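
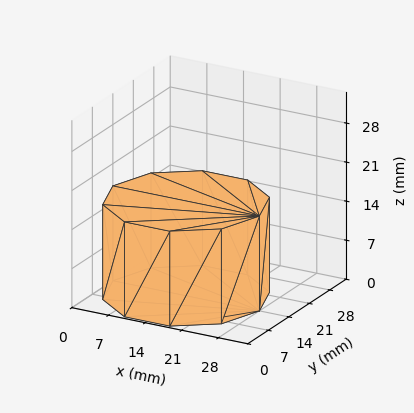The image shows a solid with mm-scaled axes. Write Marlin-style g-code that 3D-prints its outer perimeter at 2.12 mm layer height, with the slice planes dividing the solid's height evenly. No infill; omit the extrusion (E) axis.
Reading the render: the shape is a regular 10-sided prism (a cylinder approximated with 10 flat sides), circumscribed radius ≈ 14 mm, height ≈ 17 mm (dimensions read to the nearest mm from the axis ticks). For the g-code, the solid's height is divided into equal slices at the stated Δz and each level perimeter traced with G1 moves after a G0 lift.

; perimeter-only toolpath
G21 ; units = mm
G90 ; absolute positioning
G28 ; home
; layer 1
G0 Z2.12
G0 X28.00 Y14.00
G1 X25.33 Y22.23
G1 X18.33 Y27.31
G1 X9.67 Y27.31
G1 X2.67 Y22.23
G1 X0.00 Y14.00
G1 X2.67 Y5.77
G1 X9.67 Y0.69
G1 X18.33 Y0.69
G1 X25.33 Y5.77
G1 X28.00 Y14.00
; layer 2
G0 Z4.25
G0 X28.00 Y14.00
G1 X25.33 Y22.23
G1 X18.33 Y27.31
G1 X9.67 Y27.31
G1 X2.67 Y22.23
G1 X0.00 Y14.00
G1 X2.67 Y5.77
G1 X9.67 Y0.69
G1 X18.33 Y0.69
G1 X25.33 Y5.77
G1 X28.00 Y14.00
; layer 3
G0 Z6.38
G0 X28.00 Y14.00
G1 X25.33 Y22.23
G1 X18.33 Y27.31
G1 X9.67 Y27.31
G1 X2.67 Y22.23
G1 X0.00 Y14.00
G1 X2.67 Y5.77
G1 X9.67 Y0.69
G1 X18.33 Y0.69
G1 X25.33 Y5.77
G1 X28.00 Y14.00
; layer 4
G0 Z8.50
G0 X28.00 Y14.00
G1 X25.33 Y22.23
G1 X18.33 Y27.31
G1 X9.67 Y27.31
G1 X2.67 Y22.23
G1 X0.00 Y14.00
G1 X2.67 Y5.77
G1 X9.67 Y0.69
G1 X18.33 Y0.69
G1 X25.33 Y5.77
G1 X28.00 Y14.00
; layer 5
G0 Z10.62
G0 X28.00 Y14.00
G1 X25.33 Y22.23
G1 X18.33 Y27.31
G1 X9.67 Y27.31
G1 X2.67 Y22.23
G1 X0.00 Y14.00
G1 X2.67 Y5.77
G1 X9.67 Y0.69
G1 X18.33 Y0.69
G1 X25.33 Y5.77
G1 X28.00 Y14.00
; layer 6
G0 Z12.75
G0 X28.00 Y14.00
G1 X25.33 Y22.23
G1 X18.33 Y27.31
G1 X9.67 Y27.31
G1 X2.67 Y22.23
G1 X0.00 Y14.00
G1 X2.67 Y5.77
G1 X9.67 Y0.69
G1 X18.33 Y0.69
G1 X25.33 Y5.77
G1 X28.00 Y14.00
; layer 7
G0 Z14.88
G0 X28.00 Y14.00
G1 X25.33 Y22.23
G1 X18.33 Y27.31
G1 X9.67 Y27.31
G1 X2.67 Y22.23
G1 X0.00 Y14.00
G1 X2.67 Y5.77
G1 X9.67 Y0.69
G1 X18.33 Y0.69
G1 X25.33 Y5.77
G1 X28.00 Y14.00
; layer 8
G0 Z17.00
G0 X28.00 Y14.00
G1 X25.33 Y22.23
G1 X18.33 Y27.31
G1 X9.67 Y27.31
G1 X2.67 Y22.23
G1 X0.00 Y14.00
G1 X2.67 Y5.77
G1 X9.67 Y0.69
G1 X18.33 Y0.69
G1 X25.33 Y5.77
G1 X28.00 Y14.00
M2 ; end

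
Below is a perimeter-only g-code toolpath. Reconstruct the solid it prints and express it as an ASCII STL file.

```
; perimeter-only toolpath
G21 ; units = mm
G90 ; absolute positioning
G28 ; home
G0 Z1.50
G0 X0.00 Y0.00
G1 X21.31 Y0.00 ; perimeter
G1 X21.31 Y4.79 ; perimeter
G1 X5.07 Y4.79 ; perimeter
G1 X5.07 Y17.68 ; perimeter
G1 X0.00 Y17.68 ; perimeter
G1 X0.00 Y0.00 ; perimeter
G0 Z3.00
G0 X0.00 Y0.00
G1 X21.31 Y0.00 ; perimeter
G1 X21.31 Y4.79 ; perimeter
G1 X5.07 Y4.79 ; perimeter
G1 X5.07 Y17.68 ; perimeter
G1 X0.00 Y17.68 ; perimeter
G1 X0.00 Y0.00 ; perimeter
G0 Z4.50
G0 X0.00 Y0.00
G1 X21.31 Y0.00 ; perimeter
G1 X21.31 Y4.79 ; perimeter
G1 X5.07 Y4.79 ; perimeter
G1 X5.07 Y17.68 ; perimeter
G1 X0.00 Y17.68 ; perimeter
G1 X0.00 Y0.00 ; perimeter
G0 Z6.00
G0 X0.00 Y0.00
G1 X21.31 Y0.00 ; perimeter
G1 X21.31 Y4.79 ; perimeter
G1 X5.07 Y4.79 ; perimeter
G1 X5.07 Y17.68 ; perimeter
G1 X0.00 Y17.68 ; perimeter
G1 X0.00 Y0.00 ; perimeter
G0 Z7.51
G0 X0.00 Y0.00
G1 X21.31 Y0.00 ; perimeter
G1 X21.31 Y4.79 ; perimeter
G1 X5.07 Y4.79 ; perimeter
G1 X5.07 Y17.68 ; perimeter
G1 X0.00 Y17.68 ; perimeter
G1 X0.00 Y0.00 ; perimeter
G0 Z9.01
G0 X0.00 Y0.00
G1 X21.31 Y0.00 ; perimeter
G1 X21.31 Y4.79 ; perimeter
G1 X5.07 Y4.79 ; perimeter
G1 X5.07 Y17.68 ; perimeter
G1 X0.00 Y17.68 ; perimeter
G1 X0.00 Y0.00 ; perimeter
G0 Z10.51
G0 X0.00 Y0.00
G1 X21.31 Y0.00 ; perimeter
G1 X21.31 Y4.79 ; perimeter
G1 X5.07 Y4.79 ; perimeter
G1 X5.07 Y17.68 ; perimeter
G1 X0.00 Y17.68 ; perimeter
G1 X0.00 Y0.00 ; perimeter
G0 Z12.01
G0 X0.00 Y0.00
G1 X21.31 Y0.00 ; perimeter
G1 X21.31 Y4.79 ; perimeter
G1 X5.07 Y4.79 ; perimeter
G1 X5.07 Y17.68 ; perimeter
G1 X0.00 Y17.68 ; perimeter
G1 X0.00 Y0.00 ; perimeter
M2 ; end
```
solid part
  facet normal 0.0000 0.0000 -1.0000
    outer loop
      vertex 21.31 4.79 0.00
      vertex 21.31 0.00 0.00
      vertex 0.00 0.00 0.00
    endloop
  endfacet
  facet normal 0.0000 0.0000 -1.0000
    outer loop
      vertex 5.07 4.79 0.00
      vertex 21.31 4.79 0.00
      vertex 0.00 0.00 0.00
    endloop
  endfacet
  facet normal 0.0000 0.0000 -1.0000
    outer loop
      vertex 5.07 17.68 0.00
      vertex 5.07 4.79 0.00
      vertex 0.00 0.00 0.00
    endloop
  endfacet
  facet normal 0.0000 0.0000 -1.0000
    outer loop
      vertex 0.00 17.68 0.00
      vertex 5.07 17.68 0.00
      vertex 0.00 0.00 0.00
    endloop
  endfacet
  facet normal 0.0000 0.0000 1.0000
    outer loop
      vertex 0.00 0.00 12.01
      vertex 21.31 0.00 12.01
      vertex 21.31 4.79 12.01
    endloop
  endfacet
  facet normal 0.0000 0.0000 1.0000
    outer loop
      vertex 0.00 0.00 12.01
      vertex 21.31 4.79 12.01
      vertex 5.07 4.79 12.01
    endloop
  endfacet
  facet normal 0.0000 0.0000 1.0000
    outer loop
      vertex 0.00 0.00 12.01
      vertex 5.07 4.79 12.01
      vertex 5.07 17.68 12.01
    endloop
  endfacet
  facet normal 0.0000 0.0000 1.0000
    outer loop
      vertex 0.00 0.00 12.01
      vertex 5.07 17.68 12.01
      vertex 0.00 17.68 12.01
    endloop
  endfacet
  facet normal 0.0000 -1.0000 0.0000
    outer loop
      vertex 0.00 0.00 0.00
      vertex 21.31 0.00 0.00
      vertex 21.31 0.00 12.01
    endloop
  endfacet
  facet normal 0.0000 -1.0000 0.0000
    outer loop
      vertex 0.00 0.00 0.00
      vertex 21.31 0.00 12.01
      vertex 0.00 0.00 12.01
    endloop
  endfacet
  facet normal 1.0000 0.0000 0.0000
    outer loop
      vertex 21.31 0.00 0.00
      vertex 21.31 4.79 0.00
      vertex 21.31 4.79 12.01
    endloop
  endfacet
  facet normal 1.0000 0.0000 0.0000
    outer loop
      vertex 21.31 0.00 0.00
      vertex 21.31 4.79 12.01
      vertex 21.31 0.00 12.01
    endloop
  endfacet
  facet normal 0.0000 1.0000 0.0000
    outer loop
      vertex 21.31 4.79 0.00
      vertex 5.07 4.79 0.00
      vertex 5.07 4.79 12.01
    endloop
  endfacet
  facet normal 0.0000 1.0000 0.0000
    outer loop
      vertex 21.31 4.79 0.00
      vertex 5.07 4.79 12.01
      vertex 21.31 4.79 12.01
    endloop
  endfacet
  facet normal 1.0000 0.0000 0.0000
    outer loop
      vertex 5.07 4.79 0.00
      vertex 5.07 17.68 0.00
      vertex 5.07 17.68 12.01
    endloop
  endfacet
  facet normal 1.0000 0.0000 0.0000
    outer loop
      vertex 5.07 4.79 0.00
      vertex 5.07 17.68 12.01
      vertex 5.07 4.79 12.01
    endloop
  endfacet
  facet normal 0.0000 1.0000 0.0000
    outer loop
      vertex 5.07 17.68 0.00
      vertex 0.00 17.68 0.00
      vertex 0.00 17.68 12.01
    endloop
  endfacet
  facet normal 0.0000 1.0000 0.0000
    outer loop
      vertex 5.07 17.68 0.00
      vertex 0.00 17.68 12.01
      vertex 5.07 17.68 12.01
    endloop
  endfacet
  facet normal -1.0000 0.0000 0.0000
    outer loop
      vertex 0.00 17.68 0.00
      vertex 0.00 0.00 0.00
      vertex 0.00 0.00 12.01
    endloop
  endfacet
  facet normal -1.0000 0.0000 0.0000
    outer loop
      vertex 0.00 17.68 0.00
      vertex 0.00 0.00 12.01
      vertex 0.00 17.68 12.01
    endloop
  endfacet
endsolid part

The G0 Z moves step by Δz≈1.50 mm. Every layer's G1 loop is the same polygon, so the solid is a straight extrusion of it from z=0 to z≈12. Closing with flat bottom and top caps and triangulating gives 20 facets — an L-shaped prism: outer 21.3 × 17.7 mm, arm thicknesses ≈ 4.79 mm (horizontal) and 5.07 mm (vertical), extruded 12 mm in z.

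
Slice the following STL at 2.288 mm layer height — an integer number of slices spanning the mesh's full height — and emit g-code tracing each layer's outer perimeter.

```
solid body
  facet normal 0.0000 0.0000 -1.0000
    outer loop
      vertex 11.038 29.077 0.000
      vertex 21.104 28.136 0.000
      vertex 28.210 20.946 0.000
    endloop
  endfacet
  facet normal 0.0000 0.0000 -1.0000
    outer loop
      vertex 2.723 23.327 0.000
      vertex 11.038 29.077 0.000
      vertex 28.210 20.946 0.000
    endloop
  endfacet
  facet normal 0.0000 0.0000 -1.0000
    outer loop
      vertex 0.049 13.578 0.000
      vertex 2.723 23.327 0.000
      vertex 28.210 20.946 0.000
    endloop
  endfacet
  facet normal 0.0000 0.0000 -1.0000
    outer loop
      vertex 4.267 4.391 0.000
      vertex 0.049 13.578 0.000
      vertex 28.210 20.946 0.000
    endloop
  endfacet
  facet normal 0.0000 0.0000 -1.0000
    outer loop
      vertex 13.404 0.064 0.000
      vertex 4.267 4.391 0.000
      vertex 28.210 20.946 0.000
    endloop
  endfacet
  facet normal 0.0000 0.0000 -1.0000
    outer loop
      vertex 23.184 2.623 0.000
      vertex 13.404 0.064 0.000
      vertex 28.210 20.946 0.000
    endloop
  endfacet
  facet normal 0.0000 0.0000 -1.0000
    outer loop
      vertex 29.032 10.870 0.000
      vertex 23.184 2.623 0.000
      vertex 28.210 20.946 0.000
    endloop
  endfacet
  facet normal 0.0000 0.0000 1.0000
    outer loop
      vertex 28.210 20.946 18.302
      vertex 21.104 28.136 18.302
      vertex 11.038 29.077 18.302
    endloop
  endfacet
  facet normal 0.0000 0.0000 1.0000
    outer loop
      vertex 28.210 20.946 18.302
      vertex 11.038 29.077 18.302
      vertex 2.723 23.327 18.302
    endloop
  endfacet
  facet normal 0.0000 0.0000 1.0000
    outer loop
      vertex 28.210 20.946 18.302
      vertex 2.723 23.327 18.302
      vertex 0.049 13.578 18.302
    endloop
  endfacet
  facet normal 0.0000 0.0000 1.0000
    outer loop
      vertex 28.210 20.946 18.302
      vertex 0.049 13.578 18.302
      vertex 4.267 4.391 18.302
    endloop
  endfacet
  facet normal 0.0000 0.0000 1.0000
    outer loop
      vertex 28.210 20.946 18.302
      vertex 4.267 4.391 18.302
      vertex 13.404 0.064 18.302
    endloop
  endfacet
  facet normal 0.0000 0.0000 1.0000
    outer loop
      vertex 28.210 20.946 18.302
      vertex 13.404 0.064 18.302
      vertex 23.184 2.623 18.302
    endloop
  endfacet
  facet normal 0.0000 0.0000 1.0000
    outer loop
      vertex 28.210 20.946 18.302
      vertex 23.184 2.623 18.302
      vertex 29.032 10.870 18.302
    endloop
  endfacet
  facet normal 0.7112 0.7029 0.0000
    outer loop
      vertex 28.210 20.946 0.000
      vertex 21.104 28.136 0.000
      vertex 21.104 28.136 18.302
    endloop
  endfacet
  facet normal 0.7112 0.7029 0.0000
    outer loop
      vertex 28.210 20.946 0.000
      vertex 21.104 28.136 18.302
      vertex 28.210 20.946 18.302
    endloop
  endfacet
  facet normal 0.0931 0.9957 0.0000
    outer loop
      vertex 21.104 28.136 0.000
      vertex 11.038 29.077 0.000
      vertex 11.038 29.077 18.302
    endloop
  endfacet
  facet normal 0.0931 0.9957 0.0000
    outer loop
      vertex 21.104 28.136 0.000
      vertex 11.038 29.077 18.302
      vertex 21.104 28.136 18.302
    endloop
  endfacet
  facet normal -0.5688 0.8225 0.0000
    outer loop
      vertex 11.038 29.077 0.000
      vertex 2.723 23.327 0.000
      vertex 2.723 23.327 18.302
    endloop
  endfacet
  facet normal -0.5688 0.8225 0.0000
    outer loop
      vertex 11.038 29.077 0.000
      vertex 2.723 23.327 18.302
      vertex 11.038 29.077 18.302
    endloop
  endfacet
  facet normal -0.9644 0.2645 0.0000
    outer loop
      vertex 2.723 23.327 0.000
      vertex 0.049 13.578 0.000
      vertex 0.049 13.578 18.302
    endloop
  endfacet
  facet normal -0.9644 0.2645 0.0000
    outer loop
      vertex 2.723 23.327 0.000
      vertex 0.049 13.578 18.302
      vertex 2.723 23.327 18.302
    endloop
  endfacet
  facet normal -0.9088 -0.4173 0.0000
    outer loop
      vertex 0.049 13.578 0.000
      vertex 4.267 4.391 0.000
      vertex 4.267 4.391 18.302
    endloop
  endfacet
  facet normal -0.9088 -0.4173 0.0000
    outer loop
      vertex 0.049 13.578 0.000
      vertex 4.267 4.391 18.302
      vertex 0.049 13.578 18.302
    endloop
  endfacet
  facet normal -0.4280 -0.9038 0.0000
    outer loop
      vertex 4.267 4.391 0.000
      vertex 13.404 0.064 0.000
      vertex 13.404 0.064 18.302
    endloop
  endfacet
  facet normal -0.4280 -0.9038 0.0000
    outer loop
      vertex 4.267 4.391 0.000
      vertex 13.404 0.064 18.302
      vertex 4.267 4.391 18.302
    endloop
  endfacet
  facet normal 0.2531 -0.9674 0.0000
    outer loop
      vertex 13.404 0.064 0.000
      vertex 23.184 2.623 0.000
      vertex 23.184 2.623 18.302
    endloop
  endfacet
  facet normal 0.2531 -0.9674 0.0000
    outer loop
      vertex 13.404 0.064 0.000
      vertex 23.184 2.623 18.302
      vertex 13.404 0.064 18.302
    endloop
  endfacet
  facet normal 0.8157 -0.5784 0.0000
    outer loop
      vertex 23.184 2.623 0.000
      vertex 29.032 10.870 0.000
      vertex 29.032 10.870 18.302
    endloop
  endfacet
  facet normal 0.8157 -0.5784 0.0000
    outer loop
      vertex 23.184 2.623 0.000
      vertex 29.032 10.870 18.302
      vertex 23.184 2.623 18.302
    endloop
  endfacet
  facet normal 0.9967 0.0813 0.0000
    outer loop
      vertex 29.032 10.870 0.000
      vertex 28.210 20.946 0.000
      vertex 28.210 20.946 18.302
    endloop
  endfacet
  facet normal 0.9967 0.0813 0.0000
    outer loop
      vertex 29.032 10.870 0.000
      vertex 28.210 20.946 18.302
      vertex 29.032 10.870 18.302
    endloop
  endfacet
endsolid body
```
; perimeter-only toolpath
G21 ; units = mm
G90 ; absolute positioning
G28 ; home
; layer 1
G0 Z2.288
G0 X28.210 Y20.946
G1 X21.104 Y28.136
G1 X11.038 Y29.077
G1 X2.723 Y23.327
G1 X0.049 Y13.578
G1 X4.267 Y4.391
G1 X13.404 Y0.064
G1 X23.184 Y2.623
G1 X29.032 Y10.870
G1 X28.210 Y20.946
; layer 2
G0 Z4.575
G0 X28.210 Y20.946
G1 X21.104 Y28.136
G1 X11.038 Y29.077
G1 X2.723 Y23.327
G1 X0.049 Y13.578
G1 X4.267 Y4.391
G1 X13.404 Y0.064
G1 X23.184 Y2.623
G1 X29.032 Y10.870
G1 X28.210 Y20.946
; layer 3
G0 Z6.863
G0 X28.210 Y20.946
G1 X21.104 Y28.136
G1 X11.038 Y29.077
G1 X2.723 Y23.327
G1 X0.049 Y13.578
G1 X4.267 Y4.391
G1 X13.404 Y0.064
G1 X23.184 Y2.623
G1 X29.032 Y10.870
G1 X28.210 Y20.946
; layer 4
G0 Z9.151
G0 X28.210 Y20.946
G1 X21.104 Y28.136
G1 X11.038 Y29.077
G1 X2.723 Y23.327
G1 X0.049 Y13.578
G1 X4.267 Y4.391
G1 X13.404 Y0.064
G1 X23.184 Y2.623
G1 X29.032 Y10.870
G1 X28.210 Y20.946
; layer 5
G0 Z11.439
G0 X28.210 Y20.946
G1 X21.104 Y28.136
G1 X11.038 Y29.077
G1 X2.723 Y23.327
G1 X0.049 Y13.578
G1 X4.267 Y4.391
G1 X13.404 Y0.064
G1 X23.184 Y2.623
G1 X29.032 Y10.870
G1 X28.210 Y20.946
; layer 6
G0 Z13.726
G0 X28.210 Y20.946
G1 X21.104 Y28.136
G1 X11.038 Y29.077
G1 X2.723 Y23.327
G1 X0.049 Y13.578
G1 X4.267 Y4.391
G1 X13.404 Y0.064
G1 X23.184 Y2.623
G1 X29.032 Y10.870
G1 X28.210 Y20.946
; layer 7
G0 Z16.014
G0 X28.210 Y20.946
G1 X21.104 Y28.136
G1 X11.038 Y29.077
G1 X2.723 Y23.327
G1 X0.049 Y13.578
G1 X4.267 Y4.391
G1 X13.404 Y0.064
G1 X23.184 Y2.623
G1 X29.032 Y10.870
G1 X28.210 Y20.946
; layer 8
G0 Z18.302
G0 X28.210 Y20.946
G1 X21.104 Y28.136
G1 X11.038 Y29.077
G1 X2.723 Y23.327
G1 X0.049 Y13.578
G1 X4.267 Y4.391
G1 X13.404 Y0.064
G1 X23.184 Y2.623
G1 X29.032 Y10.870
G1 X28.210 Y20.946
M2 ; end

The solid is a regular 9-sided prism (a cylinder approximated with 9 flat sides), circumscribed radius ≈ 14.8 mm, height ≈ 18.3 mm. Slicing at Δz = 2.288 mm — 8 equal slices spanning the solid's height, so layer i sits at z = i·h/8 — gives 8 non-empty perimeters. Each is a 9-segment closed polygon; G0 lifts to the layer z and rapids to the start vertex, then G1 traces the edges.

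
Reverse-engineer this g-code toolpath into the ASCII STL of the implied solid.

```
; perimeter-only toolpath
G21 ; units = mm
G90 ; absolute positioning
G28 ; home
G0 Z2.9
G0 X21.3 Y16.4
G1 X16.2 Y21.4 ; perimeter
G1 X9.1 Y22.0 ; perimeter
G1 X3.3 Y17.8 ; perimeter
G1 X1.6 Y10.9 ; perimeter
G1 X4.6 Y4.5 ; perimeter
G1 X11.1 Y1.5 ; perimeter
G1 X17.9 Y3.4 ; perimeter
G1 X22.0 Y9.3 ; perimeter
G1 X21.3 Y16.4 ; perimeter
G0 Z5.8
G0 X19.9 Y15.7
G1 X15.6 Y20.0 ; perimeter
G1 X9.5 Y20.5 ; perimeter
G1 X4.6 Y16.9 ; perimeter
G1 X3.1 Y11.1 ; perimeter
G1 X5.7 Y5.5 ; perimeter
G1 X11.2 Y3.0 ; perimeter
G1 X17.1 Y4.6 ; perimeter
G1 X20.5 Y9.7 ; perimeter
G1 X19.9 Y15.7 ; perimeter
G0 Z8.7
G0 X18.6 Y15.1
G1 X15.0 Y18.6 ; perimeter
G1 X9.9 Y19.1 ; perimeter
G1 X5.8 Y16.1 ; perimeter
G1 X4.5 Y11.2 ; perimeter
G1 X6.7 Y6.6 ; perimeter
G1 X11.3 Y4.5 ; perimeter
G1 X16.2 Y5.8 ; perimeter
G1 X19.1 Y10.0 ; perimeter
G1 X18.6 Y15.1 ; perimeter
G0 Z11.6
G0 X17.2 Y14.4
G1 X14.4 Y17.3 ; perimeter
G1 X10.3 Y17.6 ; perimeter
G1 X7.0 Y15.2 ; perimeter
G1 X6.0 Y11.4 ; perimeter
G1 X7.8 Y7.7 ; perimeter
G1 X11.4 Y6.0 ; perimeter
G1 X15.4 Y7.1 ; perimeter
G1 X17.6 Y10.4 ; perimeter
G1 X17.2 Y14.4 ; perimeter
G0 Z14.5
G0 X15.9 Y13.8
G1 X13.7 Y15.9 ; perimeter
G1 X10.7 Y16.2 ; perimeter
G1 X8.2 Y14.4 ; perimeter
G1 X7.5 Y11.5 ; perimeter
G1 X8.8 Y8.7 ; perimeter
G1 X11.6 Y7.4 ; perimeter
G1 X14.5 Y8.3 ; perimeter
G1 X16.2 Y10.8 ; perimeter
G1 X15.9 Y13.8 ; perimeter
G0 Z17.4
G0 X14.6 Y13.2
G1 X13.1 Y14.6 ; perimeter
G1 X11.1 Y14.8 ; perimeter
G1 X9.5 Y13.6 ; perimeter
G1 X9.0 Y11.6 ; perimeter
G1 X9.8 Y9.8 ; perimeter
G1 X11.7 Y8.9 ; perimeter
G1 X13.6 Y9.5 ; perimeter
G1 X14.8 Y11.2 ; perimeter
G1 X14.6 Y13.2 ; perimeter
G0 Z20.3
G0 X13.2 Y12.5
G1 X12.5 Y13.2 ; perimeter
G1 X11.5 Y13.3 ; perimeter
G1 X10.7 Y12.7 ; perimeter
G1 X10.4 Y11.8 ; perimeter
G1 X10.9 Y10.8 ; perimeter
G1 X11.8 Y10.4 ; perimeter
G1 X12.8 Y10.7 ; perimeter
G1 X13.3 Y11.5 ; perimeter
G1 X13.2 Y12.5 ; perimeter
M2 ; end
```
solid part
  facet normal 0.0000 0.0000 -1.0000
    outer loop
      vertex 8.7 23.4 0.0
      vertex 16.8 22.7 0.0
      vertex 22.6 17.0 0.0
    endloop
  endfacet
  facet normal 0.0000 0.0000 -1.0000
    outer loop
      vertex 2.1 18.6 0.0
      vertex 8.7 23.4 0.0
      vertex 22.6 17.0 0.0
    endloop
  endfacet
  facet normal 0.0000 0.0000 -1.0000
    outer loop
      vertex 0.1 10.8 0.0
      vertex 2.1 18.6 0.0
      vertex 22.6 17.0 0.0
    endloop
  endfacet
  facet normal 0.0000 0.0000 -1.0000
    outer loop
      vertex 3.6 3.4 0.0
      vertex 0.1 10.8 0.0
      vertex 22.6 17.0 0.0
    endloop
  endfacet
  facet normal 0.0000 0.0000 -1.0000
    outer loop
      vertex 11.0 0.0 0.0
      vertex 3.6 3.4 0.0
      vertex 22.6 17.0 0.0
    endloop
  endfacet
  facet normal 0.0000 0.0000 -1.0000
    outer loop
      vertex 18.8 2.2 0.0
      vertex 11.0 0.0 0.0
      vertex 22.6 17.0 0.0
    endloop
  endfacet
  facet normal 0.0000 0.0000 -1.0000
    outer loop
      vertex 23.4 8.9 0.0
      vertex 18.8 2.2 0.0
      vertex 22.6 17.0 0.0
    endloop
  endfacet
  facet normal 0.6319 0.6430 0.4328
    outer loop
      vertex 22.6 17.0 0.0
      vertex 16.8 22.7 0.0
      vertex 11.9 11.9 23.2
    endloop
  endfacet
  facet normal 0.0776 0.8975 0.4342
    outer loop
      vertex 16.8 22.7 0.0
      vertex 8.7 23.4 0.0
      vertex 11.9 11.9 23.2
    endloop
  endfacet
  facet normal -0.5298 0.7285 0.4342
    outer loop
      vertex 8.7 23.4 0.0
      vertex 2.1 18.6 0.0
      vertex 11.9 11.9 23.2
    endloop
  endfacet
  facet normal -0.8730 0.2238 0.4334
    outer loop
      vertex 2.1 18.6 0.0
      vertex 0.1 10.8 0.0
      vertex 11.9 11.9 23.2
    endloop
  endfacet
  facet normal -0.8149 -0.3854 0.4328
    outer loop
      vertex 0.1 10.8 0.0
      vertex 3.6 3.4 0.0
      vertex 11.9 11.9 23.2
    endloop
  endfacet
  facet normal -0.3761 -0.8185 0.4344
    outer loop
      vertex 3.6 3.4 0.0
      vertex 11.0 0.0 0.0
      vertex 11.9 11.9 23.2
    endloop
  endfacet
  facet normal 0.2444 -0.8666 0.4350
    outer loop
      vertex 11.0 0.0 0.0
      vertex 18.8 2.2 0.0
      vertex 11.9 11.9 23.2
    endloop
  endfacet
  facet normal 0.7427 -0.5099 0.4341
    outer loop
      vertex 18.8 2.2 0.0
      vertex 23.4 8.9 0.0
      vertex 11.9 11.9 23.2
    endloop
  endfacet
  facet normal 0.8970 0.0886 0.4332
    outer loop
      vertex 23.4 8.9 0.0
      vertex 22.6 17.0 0.0
      vertex 11.9 11.9 23.2
    endloop
  endfacet
endsolid part

The G0 Z moves step by Δz≈2.9 mm. The G1 loops shrink linearly with z, so the solid tapers from its base footprint up to z≈23.2. Closing with a flat bottom cap and the tapered top and triangulating gives 16 facets — a regular 9-sided pyramid, base circumscribed radius ≈ 11.9 mm, apex at z ≈ 23.2 mm.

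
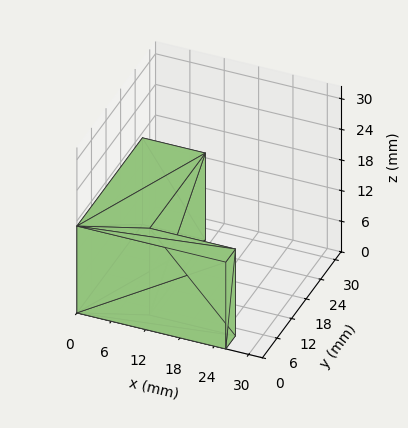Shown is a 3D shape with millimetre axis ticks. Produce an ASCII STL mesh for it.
Reading the render: the shape is an L-shaped prism: outer 26 × 27 mm, arm thicknesses ≈ 4 mm (horizontal) and 11 mm (vertical), extruded 17 mm in z (dimensions read to the nearest mm from the axis ticks). For the STL, each face is triangulated and given an outward normal.

solid part
  facet normal 0.0000 0.0000 -1.0000
    outer loop
      vertex 26.00 4.00 0.00
      vertex 26.00 0.00 0.00
      vertex 0.00 0.00 0.00
    endloop
  endfacet
  facet normal 0.0000 0.0000 -1.0000
    outer loop
      vertex 11.00 4.00 0.00
      vertex 26.00 4.00 0.00
      vertex 0.00 0.00 0.00
    endloop
  endfacet
  facet normal 0.0000 0.0000 -1.0000
    outer loop
      vertex 11.00 27.00 0.00
      vertex 11.00 4.00 0.00
      vertex 0.00 0.00 0.00
    endloop
  endfacet
  facet normal 0.0000 0.0000 -1.0000
    outer loop
      vertex 0.00 27.00 0.00
      vertex 11.00 27.00 0.00
      vertex 0.00 0.00 0.00
    endloop
  endfacet
  facet normal 0.0000 0.0000 1.0000
    outer loop
      vertex 0.00 0.00 17.00
      vertex 26.00 0.00 17.00
      vertex 26.00 4.00 17.00
    endloop
  endfacet
  facet normal 0.0000 0.0000 1.0000
    outer loop
      vertex 0.00 0.00 17.00
      vertex 26.00 4.00 17.00
      vertex 11.00 4.00 17.00
    endloop
  endfacet
  facet normal 0.0000 0.0000 1.0000
    outer loop
      vertex 0.00 0.00 17.00
      vertex 11.00 4.00 17.00
      vertex 11.00 27.00 17.00
    endloop
  endfacet
  facet normal 0.0000 0.0000 1.0000
    outer loop
      vertex 0.00 0.00 17.00
      vertex 11.00 27.00 17.00
      vertex 0.00 27.00 17.00
    endloop
  endfacet
  facet normal 0.0000 -1.0000 0.0000
    outer loop
      vertex 0.00 0.00 0.00
      vertex 26.00 0.00 0.00
      vertex 26.00 0.00 17.00
    endloop
  endfacet
  facet normal 0.0000 -1.0000 0.0000
    outer loop
      vertex 0.00 0.00 0.00
      vertex 26.00 0.00 17.00
      vertex 0.00 0.00 17.00
    endloop
  endfacet
  facet normal 1.0000 0.0000 0.0000
    outer loop
      vertex 26.00 0.00 0.00
      vertex 26.00 4.00 0.00
      vertex 26.00 4.00 17.00
    endloop
  endfacet
  facet normal 1.0000 0.0000 0.0000
    outer loop
      vertex 26.00 0.00 0.00
      vertex 26.00 4.00 17.00
      vertex 26.00 0.00 17.00
    endloop
  endfacet
  facet normal 0.0000 1.0000 0.0000
    outer loop
      vertex 26.00 4.00 0.00
      vertex 11.00 4.00 0.00
      vertex 11.00 4.00 17.00
    endloop
  endfacet
  facet normal 0.0000 1.0000 0.0000
    outer loop
      vertex 26.00 4.00 0.00
      vertex 11.00 4.00 17.00
      vertex 26.00 4.00 17.00
    endloop
  endfacet
  facet normal 1.0000 0.0000 0.0000
    outer loop
      vertex 11.00 4.00 0.00
      vertex 11.00 27.00 0.00
      vertex 11.00 27.00 17.00
    endloop
  endfacet
  facet normal 1.0000 0.0000 0.0000
    outer loop
      vertex 11.00 4.00 0.00
      vertex 11.00 27.00 17.00
      vertex 11.00 4.00 17.00
    endloop
  endfacet
  facet normal 0.0000 1.0000 0.0000
    outer loop
      vertex 11.00 27.00 0.00
      vertex 0.00 27.00 0.00
      vertex 0.00 27.00 17.00
    endloop
  endfacet
  facet normal 0.0000 1.0000 0.0000
    outer loop
      vertex 11.00 27.00 0.00
      vertex 0.00 27.00 17.00
      vertex 11.00 27.00 17.00
    endloop
  endfacet
  facet normal -1.0000 0.0000 0.0000
    outer loop
      vertex 0.00 27.00 0.00
      vertex 0.00 0.00 0.00
      vertex 0.00 0.00 17.00
    endloop
  endfacet
  facet normal -1.0000 0.0000 0.0000
    outer loop
      vertex 0.00 27.00 0.00
      vertex 0.00 0.00 17.00
      vertex 0.00 27.00 17.00
    endloop
  endfacet
endsolid part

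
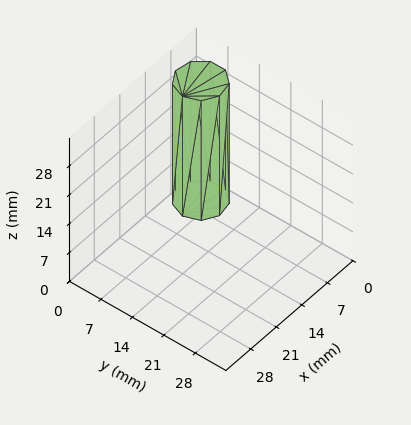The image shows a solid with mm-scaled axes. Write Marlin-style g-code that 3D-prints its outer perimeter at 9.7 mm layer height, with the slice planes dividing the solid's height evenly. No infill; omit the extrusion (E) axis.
Reading the render: the shape is a regular 9-sided prism (a cylinder approximated with 9 flat sides), circumscribed radius ≈ 5 mm, height ≈ 29 mm (dimensions read to the nearest mm from the axis ticks). For the g-code, the solid's height is divided into equal slices at the stated Δz and each level perimeter traced with G1 moves after a G0 lift.

; perimeter-only toolpath
G21 ; units = mm
G90 ; absolute positioning
G28 ; home
; layer 1
G0 Z9.7
G0 X10.0 Y5.0
G1 X8.8 Y8.2
G1 X5.9 Y9.9
G1 X2.5 Y9.3
G1 X0.3 Y6.7
G1 X0.3 Y3.3
G1 X2.5 Y0.7
G1 X5.9 Y0.1
G1 X8.8 Y1.8
G1 X10.0 Y5.0
; layer 2
G0 Z19.3
G0 X10.0 Y5.0
G1 X8.8 Y8.2
G1 X5.9 Y9.9
G1 X2.5 Y9.3
G1 X0.3 Y6.7
G1 X0.3 Y3.3
G1 X2.5 Y0.7
G1 X5.9 Y0.1
G1 X8.8 Y1.8
G1 X10.0 Y5.0
; layer 3
G0 Z29.0
G0 X10.0 Y5.0
G1 X8.8 Y8.2
G1 X5.9 Y9.9
G1 X2.5 Y9.3
G1 X0.3 Y6.7
G1 X0.3 Y3.3
G1 X2.5 Y0.7
G1 X5.9 Y0.1
G1 X8.8 Y1.8
G1 X10.0 Y5.0
M2 ; end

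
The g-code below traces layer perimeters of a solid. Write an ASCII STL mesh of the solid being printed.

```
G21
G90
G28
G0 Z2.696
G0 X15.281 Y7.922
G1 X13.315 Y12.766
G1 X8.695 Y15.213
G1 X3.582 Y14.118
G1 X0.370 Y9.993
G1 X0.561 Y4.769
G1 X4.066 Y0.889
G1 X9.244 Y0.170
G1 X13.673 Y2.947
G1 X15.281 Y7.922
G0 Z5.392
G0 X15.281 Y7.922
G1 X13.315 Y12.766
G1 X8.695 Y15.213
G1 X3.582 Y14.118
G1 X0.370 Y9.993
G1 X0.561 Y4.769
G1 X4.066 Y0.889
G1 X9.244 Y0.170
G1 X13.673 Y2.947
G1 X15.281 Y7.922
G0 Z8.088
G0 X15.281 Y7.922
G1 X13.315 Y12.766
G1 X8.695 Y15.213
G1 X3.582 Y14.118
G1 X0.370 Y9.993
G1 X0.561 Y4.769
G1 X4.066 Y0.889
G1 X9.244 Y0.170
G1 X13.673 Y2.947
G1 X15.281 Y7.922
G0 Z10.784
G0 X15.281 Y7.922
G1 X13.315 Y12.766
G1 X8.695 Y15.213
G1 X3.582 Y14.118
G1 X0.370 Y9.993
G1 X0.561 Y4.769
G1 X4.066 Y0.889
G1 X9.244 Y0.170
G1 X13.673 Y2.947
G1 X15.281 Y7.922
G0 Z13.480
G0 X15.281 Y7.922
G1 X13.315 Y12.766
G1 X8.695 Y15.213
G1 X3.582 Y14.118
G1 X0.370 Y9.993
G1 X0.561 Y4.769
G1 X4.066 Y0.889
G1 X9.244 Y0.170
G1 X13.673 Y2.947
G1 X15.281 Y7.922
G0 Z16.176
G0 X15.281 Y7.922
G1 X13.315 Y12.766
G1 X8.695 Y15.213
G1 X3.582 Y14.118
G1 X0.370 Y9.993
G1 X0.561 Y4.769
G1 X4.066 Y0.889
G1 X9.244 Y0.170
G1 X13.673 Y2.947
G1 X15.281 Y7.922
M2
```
solid part
  facet normal 0.0000 0.0000 -1.0000
    outer loop
      vertex 8.695 15.213 0.000
      vertex 13.315 12.766 0.000
      vertex 15.281 7.922 0.000
    endloop
  endfacet
  facet normal 0.0000 0.0000 -1.0000
    outer loop
      vertex 3.582 14.118 0.000
      vertex 8.695 15.213 0.000
      vertex 15.281 7.922 0.000
    endloop
  endfacet
  facet normal 0.0000 0.0000 -1.0000
    outer loop
      vertex 0.370 9.993 0.000
      vertex 3.582 14.118 0.000
      vertex 15.281 7.922 0.000
    endloop
  endfacet
  facet normal 0.0000 0.0000 -1.0000
    outer loop
      vertex 0.561 4.769 0.000
      vertex 0.370 9.993 0.000
      vertex 15.281 7.922 0.000
    endloop
  endfacet
  facet normal 0.0000 0.0000 -1.0000
    outer loop
      vertex 4.066 0.889 0.000
      vertex 0.561 4.769 0.000
      vertex 15.281 7.922 0.000
    endloop
  endfacet
  facet normal 0.0000 0.0000 -1.0000
    outer loop
      vertex 9.244 0.170 0.000
      vertex 4.066 0.889 0.000
      vertex 15.281 7.922 0.000
    endloop
  endfacet
  facet normal 0.0000 0.0000 -1.0000
    outer loop
      vertex 13.673 2.947 0.000
      vertex 9.244 0.170 0.000
      vertex 15.281 7.922 0.000
    endloop
  endfacet
  facet normal 0.0000 0.0000 1.0000
    outer loop
      vertex 15.281 7.922 16.176
      vertex 13.315 12.766 16.176
      vertex 8.695 15.213 16.176
    endloop
  endfacet
  facet normal 0.0000 0.0000 1.0000
    outer loop
      vertex 15.281 7.922 16.176
      vertex 8.695 15.213 16.176
      vertex 3.582 14.118 16.176
    endloop
  endfacet
  facet normal 0.0000 0.0000 1.0000
    outer loop
      vertex 15.281 7.922 16.176
      vertex 3.582 14.118 16.176
      vertex 0.370 9.993 16.176
    endloop
  endfacet
  facet normal 0.0000 0.0000 1.0000
    outer loop
      vertex 15.281 7.922 16.176
      vertex 0.370 9.993 16.176
      vertex 0.561 4.769 16.176
    endloop
  endfacet
  facet normal 0.0000 0.0000 1.0000
    outer loop
      vertex 15.281 7.922 16.176
      vertex 0.561 4.769 16.176
      vertex 4.066 0.889 16.176
    endloop
  endfacet
  facet normal 0.0000 0.0000 1.0000
    outer loop
      vertex 15.281 7.922 16.176
      vertex 4.066 0.889 16.176
      vertex 9.244 0.170 16.176
    endloop
  endfacet
  facet normal 0.0000 0.0000 1.0000
    outer loop
      vertex 15.281 7.922 16.176
      vertex 9.244 0.170 16.176
      vertex 13.673 2.947 16.176
    endloop
  endfacet
  facet normal 0.9266 0.3761 0.0000
    outer loop
      vertex 15.281 7.922 0.000
      vertex 13.315 12.766 0.000
      vertex 13.315 12.766 16.176
    endloop
  endfacet
  facet normal 0.9266 0.3761 0.0000
    outer loop
      vertex 15.281 7.922 0.000
      vertex 13.315 12.766 16.176
      vertex 15.281 7.922 16.176
    endloop
  endfacet
  facet normal 0.4681 0.8837 0.0000
    outer loop
      vertex 13.315 12.766 0.000
      vertex 8.695 15.213 0.000
      vertex 8.695 15.213 16.176
    endloop
  endfacet
  facet normal 0.4681 0.8837 0.0000
    outer loop
      vertex 13.315 12.766 0.000
      vertex 8.695 15.213 16.176
      vertex 13.315 12.766 16.176
    endloop
  endfacet
  facet normal -0.2094 0.9778 0.0000
    outer loop
      vertex 8.695 15.213 0.000
      vertex 3.582 14.118 0.000
      vertex 3.582 14.118 16.176
    endloop
  endfacet
  facet normal -0.2094 0.9778 0.0000
    outer loop
      vertex 8.695 15.213 0.000
      vertex 3.582 14.118 16.176
      vertex 8.695 15.213 16.176
    endloop
  endfacet
  facet normal -0.7890 0.6144 0.0000
    outer loop
      vertex 3.582 14.118 0.000
      vertex 0.370 9.993 0.000
      vertex 0.370 9.993 16.176
    endloop
  endfacet
  facet normal -0.7890 0.6144 0.0000
    outer loop
      vertex 3.582 14.118 0.000
      vertex 0.370 9.993 16.176
      vertex 3.582 14.118 16.176
    endloop
  endfacet
  facet normal -0.9993 -0.0365 0.0000
    outer loop
      vertex 0.370 9.993 0.000
      vertex 0.561 4.769 0.000
      vertex 0.561 4.769 16.176
    endloop
  endfacet
  facet normal -0.9993 -0.0365 0.0000
    outer loop
      vertex 0.370 9.993 0.000
      vertex 0.561 4.769 16.176
      vertex 0.370 9.993 16.176
    endloop
  endfacet
  facet normal -0.7421 -0.6703 0.0000
    outer loop
      vertex 0.561 4.769 0.000
      vertex 4.066 0.889 0.000
      vertex 4.066 0.889 16.176
    endloop
  endfacet
  facet normal -0.7421 -0.6703 0.0000
    outer loop
      vertex 0.561 4.769 0.000
      vertex 4.066 0.889 16.176
      vertex 0.561 4.769 16.176
    endloop
  endfacet
  facet normal -0.1375 -0.9905 0.0000
    outer loop
      vertex 4.066 0.889 0.000
      vertex 9.244 0.170 0.000
      vertex 9.244 0.170 16.176
    endloop
  endfacet
  facet normal -0.1375 -0.9905 0.0000
    outer loop
      vertex 4.066 0.889 0.000
      vertex 9.244 0.170 16.176
      vertex 4.066 0.889 16.176
    endloop
  endfacet
  facet normal 0.5312 -0.8472 0.0000
    outer loop
      vertex 9.244 0.170 0.000
      vertex 13.673 2.947 0.000
      vertex 13.673 2.947 16.176
    endloop
  endfacet
  facet normal 0.5312 -0.8472 0.0000
    outer loop
      vertex 9.244 0.170 0.000
      vertex 13.673 2.947 16.176
      vertex 9.244 0.170 16.176
    endloop
  endfacet
  facet normal 0.9515 -0.3076 0.0000
    outer loop
      vertex 13.673 2.947 0.000
      vertex 15.281 7.922 0.000
      vertex 15.281 7.922 16.176
    endloop
  endfacet
  facet normal 0.9515 -0.3076 0.0000
    outer loop
      vertex 13.673 2.947 0.000
      vertex 15.281 7.922 16.176
      vertex 13.673 2.947 16.176
    endloop
  endfacet
endsolid part

The G0 Z moves step by Δz≈2.696 mm. Every layer's G1 loop is the same polygon, so the solid is a straight extrusion of it from z=0 to z≈16.2. Closing with flat bottom and top caps and triangulating gives 32 facets — a regular 9-sided prism (a cylinder approximated with 9 flat sides), circumscribed radius ≈ 7.64 mm, height ≈ 16.2 mm.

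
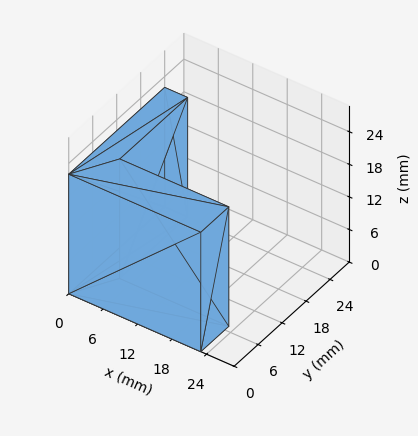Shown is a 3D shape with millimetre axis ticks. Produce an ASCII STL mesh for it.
Reading the render: the shape is an L-shaped prism: outer 23 × 24 mm, arm thicknesses ≈ 7 mm (horizontal) and 4 mm (vertical), extruded 22 mm in z (dimensions read to the nearest mm from the axis ticks). For the STL, each face is triangulated and given an outward normal.

solid part
  facet normal 0.0000 0.0000 -1.0000
    outer loop
      vertex 23.00 7.00 0.00
      vertex 23.00 0.00 0.00
      vertex 0.00 0.00 0.00
    endloop
  endfacet
  facet normal 0.0000 0.0000 -1.0000
    outer loop
      vertex 4.00 7.00 0.00
      vertex 23.00 7.00 0.00
      vertex 0.00 0.00 0.00
    endloop
  endfacet
  facet normal 0.0000 0.0000 -1.0000
    outer loop
      vertex 4.00 24.00 0.00
      vertex 4.00 7.00 0.00
      vertex 0.00 0.00 0.00
    endloop
  endfacet
  facet normal 0.0000 0.0000 -1.0000
    outer loop
      vertex 0.00 24.00 0.00
      vertex 4.00 24.00 0.00
      vertex 0.00 0.00 0.00
    endloop
  endfacet
  facet normal 0.0000 0.0000 1.0000
    outer loop
      vertex 0.00 0.00 22.00
      vertex 23.00 0.00 22.00
      vertex 23.00 7.00 22.00
    endloop
  endfacet
  facet normal 0.0000 0.0000 1.0000
    outer loop
      vertex 0.00 0.00 22.00
      vertex 23.00 7.00 22.00
      vertex 4.00 7.00 22.00
    endloop
  endfacet
  facet normal 0.0000 0.0000 1.0000
    outer loop
      vertex 0.00 0.00 22.00
      vertex 4.00 7.00 22.00
      vertex 4.00 24.00 22.00
    endloop
  endfacet
  facet normal 0.0000 0.0000 1.0000
    outer loop
      vertex 0.00 0.00 22.00
      vertex 4.00 24.00 22.00
      vertex 0.00 24.00 22.00
    endloop
  endfacet
  facet normal 0.0000 -1.0000 0.0000
    outer loop
      vertex 0.00 0.00 0.00
      vertex 23.00 0.00 0.00
      vertex 23.00 0.00 22.00
    endloop
  endfacet
  facet normal 0.0000 -1.0000 0.0000
    outer loop
      vertex 0.00 0.00 0.00
      vertex 23.00 0.00 22.00
      vertex 0.00 0.00 22.00
    endloop
  endfacet
  facet normal 1.0000 0.0000 0.0000
    outer loop
      vertex 23.00 0.00 0.00
      vertex 23.00 7.00 0.00
      vertex 23.00 7.00 22.00
    endloop
  endfacet
  facet normal 1.0000 0.0000 0.0000
    outer loop
      vertex 23.00 0.00 0.00
      vertex 23.00 7.00 22.00
      vertex 23.00 0.00 22.00
    endloop
  endfacet
  facet normal 0.0000 1.0000 0.0000
    outer loop
      vertex 23.00 7.00 0.00
      vertex 4.00 7.00 0.00
      vertex 4.00 7.00 22.00
    endloop
  endfacet
  facet normal 0.0000 1.0000 0.0000
    outer loop
      vertex 23.00 7.00 0.00
      vertex 4.00 7.00 22.00
      vertex 23.00 7.00 22.00
    endloop
  endfacet
  facet normal 1.0000 0.0000 0.0000
    outer loop
      vertex 4.00 7.00 0.00
      vertex 4.00 24.00 0.00
      vertex 4.00 24.00 22.00
    endloop
  endfacet
  facet normal 1.0000 0.0000 0.0000
    outer loop
      vertex 4.00 7.00 0.00
      vertex 4.00 24.00 22.00
      vertex 4.00 7.00 22.00
    endloop
  endfacet
  facet normal 0.0000 1.0000 0.0000
    outer loop
      vertex 4.00 24.00 0.00
      vertex 0.00 24.00 0.00
      vertex 0.00 24.00 22.00
    endloop
  endfacet
  facet normal 0.0000 1.0000 0.0000
    outer loop
      vertex 4.00 24.00 0.00
      vertex 0.00 24.00 22.00
      vertex 4.00 24.00 22.00
    endloop
  endfacet
  facet normal -1.0000 0.0000 0.0000
    outer loop
      vertex 0.00 24.00 0.00
      vertex 0.00 0.00 0.00
      vertex 0.00 0.00 22.00
    endloop
  endfacet
  facet normal -1.0000 0.0000 0.0000
    outer loop
      vertex 0.00 24.00 0.00
      vertex 0.00 0.00 22.00
      vertex 0.00 24.00 22.00
    endloop
  endfacet
endsolid part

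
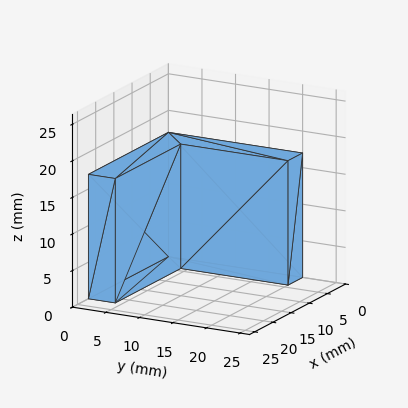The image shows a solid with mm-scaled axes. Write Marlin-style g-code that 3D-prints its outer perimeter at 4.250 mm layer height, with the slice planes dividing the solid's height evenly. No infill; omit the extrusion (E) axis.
Reading the render: the shape is an L-shaped prism: outer 22 × 20 mm, arm thicknesses ≈ 4 mm (horizontal) and 4 mm (vertical), extruded 17 mm in z (dimensions read to the nearest mm from the axis ticks). For the g-code, the solid's height is divided into equal slices at the stated Δz and each level perimeter traced with G1 moves after a G0 lift.

; perimeter-only toolpath
G21 ; units = mm
G90 ; absolute positioning
G28 ; home
; layer 1
G0 Z4.250
G0 X0.000 Y0.000
G1 X22.000 Y0.000
G1 X22.000 Y4.000
G1 X4.000 Y4.000
G1 X4.000 Y20.000
G1 X0.000 Y20.000
G1 X0.000 Y0.000
; layer 2
G0 Z8.500
G0 X0.000 Y0.000
G1 X22.000 Y0.000
G1 X22.000 Y4.000
G1 X4.000 Y4.000
G1 X4.000 Y20.000
G1 X0.000 Y20.000
G1 X0.000 Y0.000
; layer 3
G0 Z12.750
G0 X0.000 Y0.000
G1 X22.000 Y0.000
G1 X22.000 Y4.000
G1 X4.000 Y4.000
G1 X4.000 Y20.000
G1 X0.000 Y20.000
G1 X0.000 Y0.000
; layer 4
G0 Z17.000
G0 X0.000 Y0.000
G1 X22.000 Y0.000
G1 X22.000 Y4.000
G1 X4.000 Y4.000
G1 X4.000 Y20.000
G1 X0.000 Y20.000
G1 X0.000 Y0.000
M2 ; end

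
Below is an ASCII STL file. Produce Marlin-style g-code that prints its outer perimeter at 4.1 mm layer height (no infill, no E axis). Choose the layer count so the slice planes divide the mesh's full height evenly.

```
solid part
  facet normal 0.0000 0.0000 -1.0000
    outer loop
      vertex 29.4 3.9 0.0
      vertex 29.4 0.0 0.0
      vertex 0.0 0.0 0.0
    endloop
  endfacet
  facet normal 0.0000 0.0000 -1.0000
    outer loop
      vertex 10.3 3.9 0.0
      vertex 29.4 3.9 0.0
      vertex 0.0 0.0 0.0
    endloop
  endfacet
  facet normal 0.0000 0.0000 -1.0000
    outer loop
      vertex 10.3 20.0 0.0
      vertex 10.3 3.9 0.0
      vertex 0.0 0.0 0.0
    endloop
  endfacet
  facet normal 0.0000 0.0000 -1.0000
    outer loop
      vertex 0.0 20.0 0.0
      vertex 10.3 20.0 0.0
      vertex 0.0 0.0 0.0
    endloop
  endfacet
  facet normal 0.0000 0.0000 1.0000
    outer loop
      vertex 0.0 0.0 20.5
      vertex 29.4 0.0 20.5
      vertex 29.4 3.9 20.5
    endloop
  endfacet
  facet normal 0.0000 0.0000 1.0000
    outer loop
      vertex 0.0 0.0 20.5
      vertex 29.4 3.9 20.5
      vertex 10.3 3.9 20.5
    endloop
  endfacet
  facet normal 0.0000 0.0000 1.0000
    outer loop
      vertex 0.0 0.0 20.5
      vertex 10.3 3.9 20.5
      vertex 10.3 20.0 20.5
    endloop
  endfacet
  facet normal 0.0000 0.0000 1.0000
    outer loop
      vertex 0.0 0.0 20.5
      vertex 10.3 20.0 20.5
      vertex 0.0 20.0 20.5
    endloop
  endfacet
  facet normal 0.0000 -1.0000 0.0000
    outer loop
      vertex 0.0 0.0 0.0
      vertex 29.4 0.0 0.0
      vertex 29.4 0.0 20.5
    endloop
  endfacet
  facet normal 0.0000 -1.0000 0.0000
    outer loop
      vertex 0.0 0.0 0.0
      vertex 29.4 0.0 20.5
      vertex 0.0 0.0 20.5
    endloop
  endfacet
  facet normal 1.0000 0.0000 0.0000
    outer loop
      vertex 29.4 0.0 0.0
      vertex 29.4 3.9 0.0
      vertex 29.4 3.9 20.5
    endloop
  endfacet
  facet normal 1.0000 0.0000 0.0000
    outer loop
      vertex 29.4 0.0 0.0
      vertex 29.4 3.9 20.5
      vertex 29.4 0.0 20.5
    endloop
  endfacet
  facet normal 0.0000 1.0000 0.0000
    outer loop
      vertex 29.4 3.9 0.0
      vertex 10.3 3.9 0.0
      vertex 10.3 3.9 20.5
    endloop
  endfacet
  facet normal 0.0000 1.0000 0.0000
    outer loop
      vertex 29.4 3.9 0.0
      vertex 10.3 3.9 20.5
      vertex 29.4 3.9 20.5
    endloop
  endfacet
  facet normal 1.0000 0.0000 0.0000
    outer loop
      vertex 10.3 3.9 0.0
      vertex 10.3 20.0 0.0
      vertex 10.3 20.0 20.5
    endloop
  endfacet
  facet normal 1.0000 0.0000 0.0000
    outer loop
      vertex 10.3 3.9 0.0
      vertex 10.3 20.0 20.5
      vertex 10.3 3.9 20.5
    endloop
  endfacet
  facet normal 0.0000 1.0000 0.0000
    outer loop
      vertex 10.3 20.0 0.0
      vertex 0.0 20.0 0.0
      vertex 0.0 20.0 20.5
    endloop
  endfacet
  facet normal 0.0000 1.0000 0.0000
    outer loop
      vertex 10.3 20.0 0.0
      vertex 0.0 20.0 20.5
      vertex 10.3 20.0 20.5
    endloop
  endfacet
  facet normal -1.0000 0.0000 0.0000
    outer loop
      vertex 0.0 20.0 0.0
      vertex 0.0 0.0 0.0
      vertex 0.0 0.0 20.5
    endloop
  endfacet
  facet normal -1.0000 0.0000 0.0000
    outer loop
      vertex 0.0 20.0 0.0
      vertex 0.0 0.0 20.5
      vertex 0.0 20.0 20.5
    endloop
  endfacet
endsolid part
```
; perimeter-only toolpath
G21 ; units = mm
G90 ; absolute positioning
G28 ; home
; layer 1
G0 Z4.1
G0 X0.0 Y0.0
G1 X29.4 Y0.0
G1 X29.4 Y3.9
G1 X10.3 Y3.9
G1 X10.3 Y20.0
G1 X0.0 Y20.0
G1 X0.0 Y0.0
; layer 2
G0 Z8.2
G0 X0.0 Y0.0
G1 X29.4 Y0.0
G1 X29.4 Y3.9
G1 X10.3 Y3.9
G1 X10.3 Y20.0
G1 X0.0 Y20.0
G1 X0.0 Y0.0
; layer 3
G0 Z12.3
G0 X0.0 Y0.0
G1 X29.4 Y0.0
G1 X29.4 Y3.9
G1 X10.3 Y3.9
G1 X10.3 Y20.0
G1 X0.0 Y20.0
G1 X0.0 Y0.0
; layer 4
G0 Z16.4
G0 X0.0 Y0.0
G1 X29.4 Y0.0
G1 X29.4 Y3.9
G1 X10.3 Y3.9
G1 X10.3 Y20.0
G1 X0.0 Y20.0
G1 X0.0 Y0.0
; layer 5
G0 Z20.5
G0 X0.0 Y0.0
G1 X29.4 Y0.0
G1 X29.4 Y3.9
G1 X10.3 Y3.9
G1 X10.3 Y20.0
G1 X0.0 Y20.0
G1 X0.0 Y0.0
M2 ; end

The solid is an L-shaped prism: outer 29.4 × 20 mm, arm thicknesses ≈ 3.9 mm (horizontal) and 10.3 mm (vertical), extruded 20.5 mm in z. Slicing at Δz = 4.1 mm — 5 equal slices spanning the solid's height, so layer i sits at z = i·h/5 — gives 5 non-empty perimeters. Each is a 6-segment closed polygon; G0 lifts to the layer z and rapids to the start vertex, then G1 traces the edges.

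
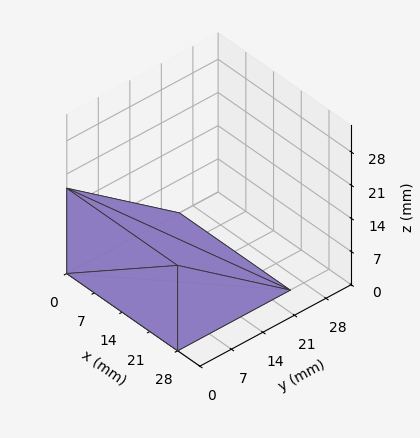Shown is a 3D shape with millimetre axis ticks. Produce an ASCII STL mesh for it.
Reading the render: the shape is a wedge (ramp): 28 × 25 mm base, rising to 18 mm along the y=0 edge and sloping linearly to z=0 at y=25 (dimensions read to the nearest mm from the axis ticks). For the STL, each face is triangulated and given an outward normal.

solid part
  facet normal 0.0000 0.0000 -1.0000
    outer loop
      vertex 28.00 25.00 0.00
      vertex 28.00 0.00 0.00
      vertex 0.00 0.00 0.00
    endloop
  endfacet
  facet normal 0.0000 0.0000 -1.0000
    outer loop
      vertex 0.00 25.00 0.00
      vertex 28.00 25.00 0.00
      vertex 0.00 0.00 0.00
    endloop
  endfacet
  facet normal 0.0000 -1.0000 0.0000
    outer loop
      vertex 0.00 0.00 0.00
      vertex 28.00 0.00 0.00
      vertex 28.00 0.00 18.00
    endloop
  endfacet
  facet normal 0.0000 -1.0000 0.0000
    outer loop
      vertex 0.00 0.00 0.00
      vertex 28.00 0.00 18.00
      vertex 0.00 0.00 18.00
    endloop
  endfacet
  facet normal 0.0000 0.5843 0.8115
    outer loop
      vertex 0.00 0.00 18.00
      vertex 28.00 0.00 18.00
      vertex 28.00 25.00 0.00
    endloop
  endfacet
  facet normal 0.0000 0.5843 0.8115
    outer loop
      vertex 0.00 0.00 18.00
      vertex 28.00 25.00 0.00
      vertex 0.00 25.00 0.00
    endloop
  endfacet
  facet normal -1.0000 0.0000 0.0000
    outer loop
      vertex 0.00 0.00 18.00
      vertex 0.00 25.00 0.00
      vertex 0.00 0.00 0.00
    endloop
  endfacet
  facet normal 1.0000 0.0000 0.0000
    outer loop
      vertex 28.00 0.00 0.00
      vertex 28.00 25.00 0.00
      vertex 28.00 0.00 18.00
    endloop
  endfacet
endsolid part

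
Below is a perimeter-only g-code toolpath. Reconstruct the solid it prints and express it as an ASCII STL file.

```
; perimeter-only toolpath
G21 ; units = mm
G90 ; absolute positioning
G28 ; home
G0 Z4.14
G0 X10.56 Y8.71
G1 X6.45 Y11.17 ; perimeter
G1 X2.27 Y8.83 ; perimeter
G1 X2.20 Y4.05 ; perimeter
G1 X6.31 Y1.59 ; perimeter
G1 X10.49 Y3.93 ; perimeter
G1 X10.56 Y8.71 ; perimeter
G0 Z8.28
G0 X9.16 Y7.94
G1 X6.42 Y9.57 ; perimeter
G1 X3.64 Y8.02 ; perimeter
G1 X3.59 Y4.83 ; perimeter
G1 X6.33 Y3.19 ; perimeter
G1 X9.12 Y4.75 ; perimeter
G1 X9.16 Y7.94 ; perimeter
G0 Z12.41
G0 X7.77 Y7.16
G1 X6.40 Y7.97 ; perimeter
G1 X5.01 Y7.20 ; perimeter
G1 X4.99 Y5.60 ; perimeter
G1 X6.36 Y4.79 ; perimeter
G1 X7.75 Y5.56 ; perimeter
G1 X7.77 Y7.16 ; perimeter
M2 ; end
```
solid part
  facet normal 0.0000 0.0000 -1.0000
    outer loop
      vertex 0.90 9.65 0.00
      vertex 6.47 12.76 0.00
      vertex 11.95 9.49 0.00
    endloop
  endfacet
  facet normal 0.0000 0.0000 -1.0000
    outer loop
      vertex 0.81 3.27 0.00
      vertex 0.90 9.65 0.00
      vertex 11.95 9.49 0.00
    endloop
  endfacet
  facet normal 0.0000 0.0000 -1.0000
    outer loop
      vertex 6.29 0.00 0.00
      vertex 0.81 3.27 0.00
      vertex 11.95 9.49 0.00
    endloop
  endfacet
  facet normal 0.0000 0.0000 -1.0000
    outer loop
      vertex 11.86 3.11 0.00
      vertex 6.29 0.00 0.00
      vertex 11.95 9.49 0.00
    endloop
  endfacet
  facet normal 0.4861 0.8145 0.3166
    outer loop
      vertex 11.95 9.49 0.00
      vertex 6.47 12.76 0.00
      vertex 6.38 6.38 16.55
    endloop
  endfacet
  facet normal -0.4624 0.8282 0.3167
    outer loop
      vertex 6.47 12.76 0.00
      vertex 0.90 9.65 0.00
      vertex 6.38 6.38 16.55
    endloop
  endfacet
  facet normal -0.9484 0.0134 0.3167
    outer loop
      vertex 0.90 9.65 0.00
      vertex 0.81 3.27 0.00
      vertex 6.38 6.38 16.55
    endloop
  endfacet
  facet normal -0.4861 -0.8145 0.3166
    outer loop
      vertex 0.81 3.27 0.00
      vertex 6.29 0.00 0.00
      vertex 6.38 6.38 16.55
    endloop
  endfacet
  facet normal 0.4624 -0.8282 0.3167
    outer loop
      vertex 6.29 0.00 0.00
      vertex 11.86 3.11 0.00
      vertex 6.38 6.38 16.55
    endloop
  endfacet
  facet normal 0.9484 -0.0134 0.3167
    outer loop
      vertex 11.86 3.11 0.00
      vertex 11.95 9.49 0.00
      vertex 6.38 6.38 16.55
    endloop
  endfacet
endsolid part

The G0 Z moves step by Δz≈4.14 mm. The G1 loops shrink linearly with z, so the solid tapers from its base footprint up to z≈16.6. Closing with a flat bottom cap and the tapered top and triangulating gives 10 facets — a regular 6-sided pyramid, base circumscribed radius ≈ 6.38 mm, apex at z ≈ 16.6 mm.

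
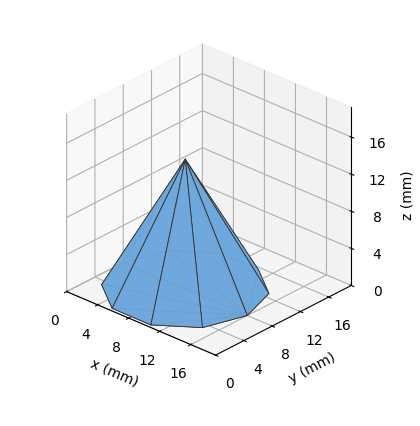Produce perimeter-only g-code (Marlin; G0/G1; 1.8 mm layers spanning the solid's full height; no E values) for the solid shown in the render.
Reading the render: the shape is a regular 10-sided pyramid, base circumscribed radius ≈ 8 mm, apex at z ≈ 14 mm (dimensions read to the nearest mm from the axis ticks). For the g-code, the solid's height is divided into equal slices at the stated Δz and each level perimeter traced with G1 moves after a G0 lift.

; perimeter-only toolpath
G21 ; units = mm
G90 ; absolute positioning
G28 ; home
; layer 1
G0 Z1.8
G0 X15.0 Y8.0
G1 X13.7 Y12.1
G1 X10.2 Y14.7
G1 X5.8 Y14.7
G1 X2.3 Y12.1
G1 X1.0 Y8.0
G1 X2.3 Y3.9
G1 X5.8 Y1.4
G1 X10.2 Y1.4
G1 X13.7 Y3.9
G1 X15.0 Y8.0
; layer 2
G0 Z3.5
G0 X14.0 Y8.0
G1 X12.9 Y11.5
G1 X9.9 Y13.7
G1 X6.1 Y13.7
G1 X3.1 Y11.5
G1 X2.0 Y8.0
G1 X3.1 Y4.5
G1 X6.1 Y2.3
G1 X9.9 Y2.3
G1 X12.9 Y4.5
G1 X14.0 Y8.0
; layer 3
G0 Z5.2
G0 X13.0 Y8.0
G1 X12.1 Y10.9
G1 X9.6 Y12.8
G1 X6.4 Y12.8
G1 X3.9 Y10.9
G1 X3.0 Y8.0
G1 X3.9 Y5.1
G1 X6.4 Y3.2
G1 X9.6 Y3.2
G1 X12.1 Y5.1
G1 X13.0 Y8.0
; layer 4
G0 Z7.0
G0 X12.0 Y8.0
G1 X11.2 Y10.3
G1 X9.2 Y11.8
G1 X6.8 Y11.8
G1 X4.8 Y10.3
G1 X4.0 Y8.0
G1 X4.8 Y5.7
G1 X6.8 Y4.2
G1 X9.2 Y4.2
G1 X11.2 Y5.7
G1 X12.0 Y8.0
; layer 5
G0 Z8.8
G0 X11.0 Y8.0
G1 X10.4 Y9.8
G1 X8.9 Y10.8
G1 X7.1 Y10.8
G1 X5.6 Y9.8
G1 X5.0 Y8.0
G1 X5.6 Y6.2
G1 X7.1 Y5.2
G1 X8.9 Y5.2
G1 X10.4 Y6.2
G1 X11.0 Y8.0
; layer 6
G0 Z10.5
G0 X10.0 Y8.0
G1 X9.6 Y9.2
G1 X8.6 Y9.9
G1 X7.4 Y9.9
G1 X6.4 Y9.2
G1 X6.0 Y8.0
G1 X6.4 Y6.8
G1 X7.4 Y6.1
G1 X8.6 Y6.1
G1 X9.6 Y6.8
G1 X10.0 Y8.0
; layer 7
G0 Z12.2
G0 X9.0 Y8.0
G1 X8.8 Y8.6
G1 X8.3 Y8.9
G1 X7.7 Y8.9
G1 X7.2 Y8.6
G1 X7.0 Y8.0
G1 X7.2 Y7.4
G1 X7.7 Y7.0
G1 X8.3 Y7.0
G1 X8.8 Y7.4
G1 X9.0 Y8.0
M2 ; end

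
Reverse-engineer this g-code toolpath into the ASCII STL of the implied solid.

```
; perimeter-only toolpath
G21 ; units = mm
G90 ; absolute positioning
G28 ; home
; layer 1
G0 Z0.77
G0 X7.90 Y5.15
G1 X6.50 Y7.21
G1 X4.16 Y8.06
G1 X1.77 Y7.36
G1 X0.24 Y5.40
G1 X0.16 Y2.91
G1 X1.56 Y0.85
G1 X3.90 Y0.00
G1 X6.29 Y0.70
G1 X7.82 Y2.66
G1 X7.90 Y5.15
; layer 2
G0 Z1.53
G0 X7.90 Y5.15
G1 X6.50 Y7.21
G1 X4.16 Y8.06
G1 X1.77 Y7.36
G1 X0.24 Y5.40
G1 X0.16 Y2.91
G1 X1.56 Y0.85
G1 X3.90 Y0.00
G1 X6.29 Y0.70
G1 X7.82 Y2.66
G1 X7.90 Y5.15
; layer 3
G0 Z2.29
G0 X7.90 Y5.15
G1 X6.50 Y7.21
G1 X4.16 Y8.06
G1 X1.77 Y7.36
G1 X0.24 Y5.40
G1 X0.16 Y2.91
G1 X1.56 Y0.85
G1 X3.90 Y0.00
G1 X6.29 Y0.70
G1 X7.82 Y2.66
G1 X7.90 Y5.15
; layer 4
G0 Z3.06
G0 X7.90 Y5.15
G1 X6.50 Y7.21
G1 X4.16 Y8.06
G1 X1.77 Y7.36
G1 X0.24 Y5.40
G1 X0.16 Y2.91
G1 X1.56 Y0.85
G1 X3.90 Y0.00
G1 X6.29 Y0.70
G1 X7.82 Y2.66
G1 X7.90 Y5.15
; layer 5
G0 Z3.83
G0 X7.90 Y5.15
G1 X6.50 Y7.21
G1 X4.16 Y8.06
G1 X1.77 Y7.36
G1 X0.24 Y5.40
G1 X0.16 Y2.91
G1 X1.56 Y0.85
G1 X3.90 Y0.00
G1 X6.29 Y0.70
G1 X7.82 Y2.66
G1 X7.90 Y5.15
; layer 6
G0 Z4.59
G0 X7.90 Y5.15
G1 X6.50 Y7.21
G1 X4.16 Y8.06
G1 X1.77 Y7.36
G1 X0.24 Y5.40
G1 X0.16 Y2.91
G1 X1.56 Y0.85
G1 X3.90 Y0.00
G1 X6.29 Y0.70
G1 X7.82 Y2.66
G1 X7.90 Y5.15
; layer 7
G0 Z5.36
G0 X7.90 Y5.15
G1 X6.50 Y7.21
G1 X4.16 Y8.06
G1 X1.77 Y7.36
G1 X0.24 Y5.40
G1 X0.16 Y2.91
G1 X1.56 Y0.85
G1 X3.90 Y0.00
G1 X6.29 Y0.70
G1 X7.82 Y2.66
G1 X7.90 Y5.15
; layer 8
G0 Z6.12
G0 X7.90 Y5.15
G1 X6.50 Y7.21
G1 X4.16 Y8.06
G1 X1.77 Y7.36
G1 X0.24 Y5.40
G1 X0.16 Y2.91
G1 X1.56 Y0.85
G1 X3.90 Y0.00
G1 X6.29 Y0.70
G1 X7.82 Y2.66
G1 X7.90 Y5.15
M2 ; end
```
solid part
  facet normal 0.0000 0.0000 -1.0000
    outer loop
      vertex 4.16 8.06 0.00
      vertex 6.50 7.21 0.00
      vertex 7.90 5.15 0.00
    endloop
  endfacet
  facet normal 0.0000 0.0000 -1.0000
    outer loop
      vertex 1.77 7.36 0.00
      vertex 4.16 8.06 0.00
      vertex 7.90 5.15 0.00
    endloop
  endfacet
  facet normal 0.0000 0.0000 -1.0000
    outer loop
      vertex 0.24 5.40 0.00
      vertex 1.77 7.36 0.00
      vertex 7.90 5.15 0.00
    endloop
  endfacet
  facet normal 0.0000 0.0000 -1.0000
    outer loop
      vertex 0.16 2.91 0.00
      vertex 0.24 5.40 0.00
      vertex 7.90 5.15 0.00
    endloop
  endfacet
  facet normal 0.0000 0.0000 -1.0000
    outer loop
      vertex 1.56 0.85 0.00
      vertex 0.16 2.91 0.00
      vertex 7.90 5.15 0.00
    endloop
  endfacet
  facet normal 0.0000 0.0000 -1.0000
    outer loop
      vertex 3.90 0.00 0.00
      vertex 1.56 0.85 0.00
      vertex 7.90 5.15 0.00
    endloop
  endfacet
  facet normal 0.0000 0.0000 -1.0000
    outer loop
      vertex 6.29 0.70 0.00
      vertex 3.90 0.00 0.00
      vertex 7.90 5.15 0.00
    endloop
  endfacet
  facet normal 0.0000 0.0000 -1.0000
    outer loop
      vertex 7.82 2.66 0.00
      vertex 6.29 0.70 0.00
      vertex 7.90 5.15 0.00
    endloop
  endfacet
  facet normal 0.0000 0.0000 1.0000
    outer loop
      vertex 7.90 5.15 6.12
      vertex 6.50 7.21 6.12
      vertex 4.16 8.06 6.12
    endloop
  endfacet
  facet normal 0.0000 0.0000 1.0000
    outer loop
      vertex 7.90 5.15 6.12
      vertex 4.16 8.06 6.12
      vertex 1.77 7.36 6.12
    endloop
  endfacet
  facet normal 0.0000 0.0000 1.0000
    outer loop
      vertex 7.90 5.15 6.12
      vertex 1.77 7.36 6.12
      vertex 0.24 5.40 6.12
    endloop
  endfacet
  facet normal 0.0000 0.0000 1.0000
    outer loop
      vertex 7.90 5.15 6.12
      vertex 0.24 5.40 6.12
      vertex 0.16 2.91 6.12
    endloop
  endfacet
  facet normal 0.0000 0.0000 1.0000
    outer loop
      vertex 7.90 5.15 6.12
      vertex 0.16 2.91 6.12
      vertex 1.56 0.85 6.12
    endloop
  endfacet
  facet normal 0.0000 0.0000 1.0000
    outer loop
      vertex 7.90 5.15 6.12
      vertex 1.56 0.85 6.12
      vertex 3.90 0.00 6.12
    endloop
  endfacet
  facet normal 0.0000 0.0000 1.0000
    outer loop
      vertex 7.90 5.15 6.12
      vertex 3.90 0.00 6.12
      vertex 6.29 0.70 6.12
    endloop
  endfacet
  facet normal 0.0000 0.0000 1.0000
    outer loop
      vertex 7.90 5.15 6.12
      vertex 6.29 0.70 6.12
      vertex 7.82 2.66 6.12
    endloop
  endfacet
  facet normal 0.8271 0.5621 0.0000
    outer loop
      vertex 7.90 5.15 0.00
      vertex 6.50 7.21 0.00
      vertex 6.50 7.21 6.12
    endloop
  endfacet
  facet normal 0.8271 0.5621 0.0000
    outer loop
      vertex 7.90 5.15 0.00
      vertex 6.50 7.21 6.12
      vertex 7.90 5.15 6.12
    endloop
  endfacet
  facet normal 0.3414 0.9399 0.0000
    outer loop
      vertex 6.50 7.21 0.00
      vertex 4.16 8.06 0.00
      vertex 4.16 8.06 6.12
    endloop
  endfacet
  facet normal 0.3414 0.9399 0.0000
    outer loop
      vertex 6.50 7.21 0.00
      vertex 4.16 8.06 6.12
      vertex 6.50 7.21 6.12
    endloop
  endfacet
  facet normal -0.2811 0.9597 0.0000
    outer loop
      vertex 4.16 8.06 0.00
      vertex 1.77 7.36 0.00
      vertex 1.77 7.36 6.12
    endloop
  endfacet
  facet normal -0.2811 0.9597 0.0000
    outer loop
      vertex 4.16 8.06 0.00
      vertex 1.77 7.36 6.12
      vertex 4.16 8.06 6.12
    endloop
  endfacet
  facet normal -0.7883 0.6153 0.0000
    outer loop
      vertex 1.77 7.36 0.00
      vertex 0.24 5.40 0.00
      vertex 0.24 5.40 6.12
    endloop
  endfacet
  facet normal -0.7883 0.6153 0.0000
    outer loop
      vertex 1.77 7.36 0.00
      vertex 0.24 5.40 6.12
      vertex 1.77 7.36 6.12
    endloop
  endfacet
  facet normal -0.9995 0.0321 0.0000
    outer loop
      vertex 0.24 5.40 0.00
      vertex 0.16 2.91 0.00
      vertex 0.16 2.91 6.12
    endloop
  endfacet
  facet normal -0.9995 0.0321 0.0000
    outer loop
      vertex 0.24 5.40 0.00
      vertex 0.16 2.91 6.12
      vertex 0.24 5.40 6.12
    endloop
  endfacet
  facet normal -0.8271 -0.5621 0.0000
    outer loop
      vertex 0.16 2.91 0.00
      vertex 1.56 0.85 0.00
      vertex 1.56 0.85 6.12
    endloop
  endfacet
  facet normal -0.8271 -0.5621 0.0000
    outer loop
      vertex 0.16 2.91 0.00
      vertex 1.56 0.85 6.12
      vertex 0.16 2.91 6.12
    endloop
  endfacet
  facet normal -0.3414 -0.9399 0.0000
    outer loop
      vertex 1.56 0.85 0.00
      vertex 3.90 0.00 0.00
      vertex 3.90 0.00 6.12
    endloop
  endfacet
  facet normal -0.3414 -0.9399 0.0000
    outer loop
      vertex 1.56 0.85 0.00
      vertex 3.90 0.00 6.12
      vertex 1.56 0.85 6.12
    endloop
  endfacet
  facet normal 0.2811 -0.9597 0.0000
    outer loop
      vertex 3.90 0.00 0.00
      vertex 6.29 0.70 0.00
      vertex 6.29 0.70 6.12
    endloop
  endfacet
  facet normal 0.2811 -0.9597 0.0000
    outer loop
      vertex 3.90 0.00 0.00
      vertex 6.29 0.70 6.12
      vertex 3.90 0.00 6.12
    endloop
  endfacet
  facet normal 0.7883 -0.6153 0.0000
    outer loop
      vertex 6.29 0.70 0.00
      vertex 7.82 2.66 0.00
      vertex 7.82 2.66 6.12
    endloop
  endfacet
  facet normal 0.7883 -0.6153 0.0000
    outer loop
      vertex 6.29 0.70 0.00
      vertex 7.82 2.66 6.12
      vertex 6.29 0.70 6.12
    endloop
  endfacet
  facet normal 0.9995 -0.0321 0.0000
    outer loop
      vertex 7.82 2.66 0.00
      vertex 7.90 5.15 0.00
      vertex 7.90 5.15 6.12
    endloop
  endfacet
  facet normal 0.9995 -0.0321 0.0000
    outer loop
      vertex 7.82 2.66 0.00
      vertex 7.90 5.15 6.12
      vertex 7.82 2.66 6.12
    endloop
  endfacet
endsolid part

The G0 Z moves step by Δz≈0.77 mm. Every layer's G1 loop is the same polygon, so the solid is a straight extrusion of it from z=0 to z≈6.12. Closing with flat bottom and top caps and triangulating gives 36 facets — a regular 10-sided prism (a cylinder approximated with 10 flat sides), circumscribed radius ≈ 4.03 mm, height ≈ 6.12 mm.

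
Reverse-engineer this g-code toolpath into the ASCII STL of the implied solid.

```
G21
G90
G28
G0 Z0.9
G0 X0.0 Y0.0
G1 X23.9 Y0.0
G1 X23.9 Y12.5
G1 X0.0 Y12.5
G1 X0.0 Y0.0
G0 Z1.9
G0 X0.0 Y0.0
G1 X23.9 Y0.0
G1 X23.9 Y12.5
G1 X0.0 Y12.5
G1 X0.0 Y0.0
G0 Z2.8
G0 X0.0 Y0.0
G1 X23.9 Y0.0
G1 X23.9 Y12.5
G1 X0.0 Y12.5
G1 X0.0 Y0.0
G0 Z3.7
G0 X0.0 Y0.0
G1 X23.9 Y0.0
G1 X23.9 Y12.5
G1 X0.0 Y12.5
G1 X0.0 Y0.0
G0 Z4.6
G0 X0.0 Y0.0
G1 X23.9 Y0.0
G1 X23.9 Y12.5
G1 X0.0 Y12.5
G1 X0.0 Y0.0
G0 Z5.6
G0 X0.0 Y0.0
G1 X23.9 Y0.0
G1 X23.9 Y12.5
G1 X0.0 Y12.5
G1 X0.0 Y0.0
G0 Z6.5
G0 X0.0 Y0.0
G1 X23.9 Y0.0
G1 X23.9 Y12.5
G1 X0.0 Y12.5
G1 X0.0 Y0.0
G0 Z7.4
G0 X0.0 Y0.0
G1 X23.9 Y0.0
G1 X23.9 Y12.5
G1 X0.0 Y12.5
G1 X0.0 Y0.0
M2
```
solid part
  facet normal 0.0000 0.0000 -1.0000
    outer loop
      vertex 23.9 12.5 0.0
      vertex 23.9 0.0 0.0
      vertex 0.0 0.0 0.0
    endloop
  endfacet
  facet normal 0.0000 0.0000 -1.0000
    outer loop
      vertex 0.0 12.5 0.0
      vertex 23.9 12.5 0.0
      vertex 0.0 0.0 0.0
    endloop
  endfacet
  facet normal 0.0000 0.0000 1.0000
    outer loop
      vertex 0.0 0.0 7.4
      vertex 23.9 0.0 7.4
      vertex 23.9 12.5 7.4
    endloop
  endfacet
  facet normal 0.0000 0.0000 1.0000
    outer loop
      vertex 0.0 0.0 7.4
      vertex 23.9 12.5 7.4
      vertex 0.0 12.5 7.4
    endloop
  endfacet
  facet normal 0.0000 -1.0000 0.0000
    outer loop
      vertex 0.0 0.0 0.0
      vertex 23.9 0.0 0.0
      vertex 23.9 0.0 7.4
    endloop
  endfacet
  facet normal 0.0000 -1.0000 0.0000
    outer loop
      vertex 0.0 0.0 0.0
      vertex 23.9 0.0 7.4
      vertex 0.0 0.0 7.4
    endloop
  endfacet
  facet normal 0.0000 1.0000 0.0000
    outer loop
      vertex 23.9 12.5 7.4
      vertex 23.9 12.5 0.0
      vertex 0.0 12.5 0.0
    endloop
  endfacet
  facet normal 0.0000 1.0000 0.0000
    outer loop
      vertex 0.0 12.5 7.4
      vertex 23.9 12.5 7.4
      vertex 0.0 12.5 0.0
    endloop
  endfacet
  facet normal -1.0000 0.0000 0.0000
    outer loop
      vertex 0.0 12.5 7.4
      vertex 0.0 12.5 0.0
      vertex 0.0 0.0 0.0
    endloop
  endfacet
  facet normal -1.0000 0.0000 0.0000
    outer loop
      vertex 0.0 0.0 7.4
      vertex 0.0 12.5 7.4
      vertex 0.0 0.0 0.0
    endloop
  endfacet
  facet normal 1.0000 0.0000 0.0000
    outer loop
      vertex 23.9 0.0 0.0
      vertex 23.9 12.5 0.0
      vertex 23.9 12.5 7.4
    endloop
  endfacet
  facet normal 1.0000 0.0000 0.0000
    outer loop
      vertex 23.9 0.0 0.0
      vertex 23.9 12.5 7.4
      vertex 23.9 0.0 7.4
    endloop
  endfacet
endsolid part

The G0 Z moves step by Δz≈0.9 mm. Every layer's G1 loop is the same polygon, so the solid is a straight extrusion of it from z=0 to z≈7.4. Closing with flat bottom and top caps and triangulating gives 12 facets — a rectangular box, roughly 23.9 × 12.5 mm footprint and 7.4 mm tall.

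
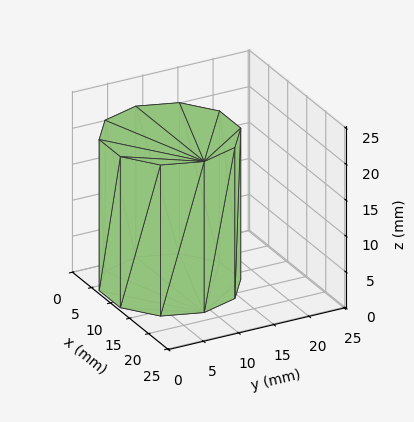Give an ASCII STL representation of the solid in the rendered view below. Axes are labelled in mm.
Reading the render: the shape is a regular 10-sided prism (a cylinder approximated with 10 flat sides), circumscribed radius ≈ 9 mm, height ≈ 21 mm (dimensions read to the nearest mm from the axis ticks). For the STL, each face is triangulated and given an outward normal.

solid part
  facet normal 0.0000 0.0000 -1.0000
    outer loop
      vertex 11.781 17.560 0.000
      vertex 16.281 14.290 0.000
      vertex 18.000 9.000 0.000
    endloop
  endfacet
  facet normal 0.0000 0.0000 -1.0000
    outer loop
      vertex 6.219 17.560 0.000
      vertex 11.781 17.560 0.000
      vertex 18.000 9.000 0.000
    endloop
  endfacet
  facet normal 0.0000 0.0000 -1.0000
    outer loop
      vertex 1.719 14.290 0.000
      vertex 6.219 17.560 0.000
      vertex 18.000 9.000 0.000
    endloop
  endfacet
  facet normal 0.0000 0.0000 -1.0000
    outer loop
      vertex 0.000 9.000 0.000
      vertex 1.719 14.290 0.000
      vertex 18.000 9.000 0.000
    endloop
  endfacet
  facet normal 0.0000 0.0000 -1.0000
    outer loop
      vertex 1.719 3.710 0.000
      vertex 0.000 9.000 0.000
      vertex 18.000 9.000 0.000
    endloop
  endfacet
  facet normal 0.0000 0.0000 -1.0000
    outer loop
      vertex 6.219 0.440 0.000
      vertex 1.719 3.710 0.000
      vertex 18.000 9.000 0.000
    endloop
  endfacet
  facet normal 0.0000 0.0000 -1.0000
    outer loop
      vertex 11.781 0.440 0.000
      vertex 6.219 0.440 0.000
      vertex 18.000 9.000 0.000
    endloop
  endfacet
  facet normal 0.0000 0.0000 -1.0000
    outer loop
      vertex 16.281 3.710 0.000
      vertex 11.781 0.440 0.000
      vertex 18.000 9.000 0.000
    endloop
  endfacet
  facet normal 0.0000 0.0000 1.0000
    outer loop
      vertex 18.000 9.000 21.000
      vertex 16.281 14.290 21.000
      vertex 11.781 17.560 21.000
    endloop
  endfacet
  facet normal 0.0000 0.0000 1.0000
    outer loop
      vertex 18.000 9.000 21.000
      vertex 11.781 17.560 21.000
      vertex 6.219 17.560 21.000
    endloop
  endfacet
  facet normal 0.0000 0.0000 1.0000
    outer loop
      vertex 18.000 9.000 21.000
      vertex 6.219 17.560 21.000
      vertex 1.719 14.290 21.000
    endloop
  endfacet
  facet normal 0.0000 0.0000 1.0000
    outer loop
      vertex 18.000 9.000 21.000
      vertex 1.719 14.290 21.000
      vertex 0.000 9.000 21.000
    endloop
  endfacet
  facet normal 0.0000 0.0000 1.0000
    outer loop
      vertex 18.000 9.000 21.000
      vertex 0.000 9.000 21.000
      vertex 1.719 3.710 21.000
    endloop
  endfacet
  facet normal 0.0000 0.0000 1.0000
    outer loop
      vertex 18.000 9.000 21.000
      vertex 1.719 3.710 21.000
      vertex 6.219 0.440 21.000
    endloop
  endfacet
  facet normal 0.0000 0.0000 1.0000
    outer loop
      vertex 18.000 9.000 21.000
      vertex 6.219 0.440 21.000
      vertex 11.781 0.440 21.000
    endloop
  endfacet
  facet normal 0.0000 0.0000 1.0000
    outer loop
      vertex 18.000 9.000 21.000
      vertex 11.781 0.440 21.000
      vertex 16.281 3.710 21.000
    endloop
  endfacet
  facet normal 0.9510 0.3090 0.0000
    outer loop
      vertex 18.000 9.000 0.000
      vertex 16.281 14.290 0.000
      vertex 16.281 14.290 21.000
    endloop
  endfacet
  facet normal 0.9510 0.3090 0.0000
    outer loop
      vertex 18.000 9.000 0.000
      vertex 16.281 14.290 21.000
      vertex 18.000 9.000 21.000
    endloop
  endfacet
  facet normal 0.5879 0.8090 0.0000
    outer loop
      vertex 16.281 14.290 0.000
      vertex 11.781 17.560 0.000
      vertex 11.781 17.560 21.000
    endloop
  endfacet
  facet normal 0.5879 0.8090 0.0000
    outer loop
      vertex 16.281 14.290 0.000
      vertex 11.781 17.560 21.000
      vertex 16.281 14.290 21.000
    endloop
  endfacet
  facet normal 0.0000 1.0000 0.0000
    outer loop
      vertex 11.781 17.560 0.000
      vertex 6.219 17.560 0.000
      vertex 6.219 17.560 21.000
    endloop
  endfacet
  facet normal 0.0000 1.0000 0.0000
    outer loop
      vertex 11.781 17.560 0.000
      vertex 6.219 17.560 21.000
      vertex 11.781 17.560 21.000
    endloop
  endfacet
  facet normal -0.5879 0.8090 0.0000
    outer loop
      vertex 6.219 17.560 0.000
      vertex 1.719 14.290 0.000
      vertex 1.719 14.290 21.000
    endloop
  endfacet
  facet normal -0.5879 0.8090 0.0000
    outer loop
      vertex 6.219 17.560 0.000
      vertex 1.719 14.290 21.000
      vertex 6.219 17.560 21.000
    endloop
  endfacet
  facet normal -0.9510 0.3090 0.0000
    outer loop
      vertex 1.719 14.290 0.000
      vertex 0.000 9.000 0.000
      vertex 0.000 9.000 21.000
    endloop
  endfacet
  facet normal -0.9510 0.3090 0.0000
    outer loop
      vertex 1.719 14.290 0.000
      vertex 0.000 9.000 21.000
      vertex 1.719 14.290 21.000
    endloop
  endfacet
  facet normal -0.9510 -0.3090 0.0000
    outer loop
      vertex 0.000 9.000 0.000
      vertex 1.719 3.710 0.000
      vertex 1.719 3.710 21.000
    endloop
  endfacet
  facet normal -0.9510 -0.3090 0.0000
    outer loop
      vertex 0.000 9.000 0.000
      vertex 1.719 3.710 21.000
      vertex 0.000 9.000 21.000
    endloop
  endfacet
  facet normal -0.5879 -0.8090 0.0000
    outer loop
      vertex 1.719 3.710 0.000
      vertex 6.219 0.440 0.000
      vertex 6.219 0.440 21.000
    endloop
  endfacet
  facet normal -0.5879 -0.8090 0.0000
    outer loop
      vertex 1.719 3.710 0.000
      vertex 6.219 0.440 21.000
      vertex 1.719 3.710 21.000
    endloop
  endfacet
  facet normal 0.0000 -1.0000 0.0000
    outer loop
      vertex 6.219 0.440 0.000
      vertex 11.781 0.440 0.000
      vertex 11.781 0.440 21.000
    endloop
  endfacet
  facet normal 0.0000 -1.0000 0.0000
    outer loop
      vertex 6.219 0.440 0.000
      vertex 11.781 0.440 21.000
      vertex 6.219 0.440 21.000
    endloop
  endfacet
  facet normal 0.5879 -0.8090 0.0000
    outer loop
      vertex 11.781 0.440 0.000
      vertex 16.281 3.710 0.000
      vertex 16.281 3.710 21.000
    endloop
  endfacet
  facet normal 0.5879 -0.8090 0.0000
    outer loop
      vertex 11.781 0.440 0.000
      vertex 16.281 3.710 21.000
      vertex 11.781 0.440 21.000
    endloop
  endfacet
  facet normal 0.9510 -0.3090 0.0000
    outer loop
      vertex 16.281 3.710 0.000
      vertex 18.000 9.000 0.000
      vertex 18.000 9.000 21.000
    endloop
  endfacet
  facet normal 0.9510 -0.3090 0.0000
    outer loop
      vertex 16.281 3.710 0.000
      vertex 18.000 9.000 21.000
      vertex 16.281 3.710 21.000
    endloop
  endfacet
endsolid part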